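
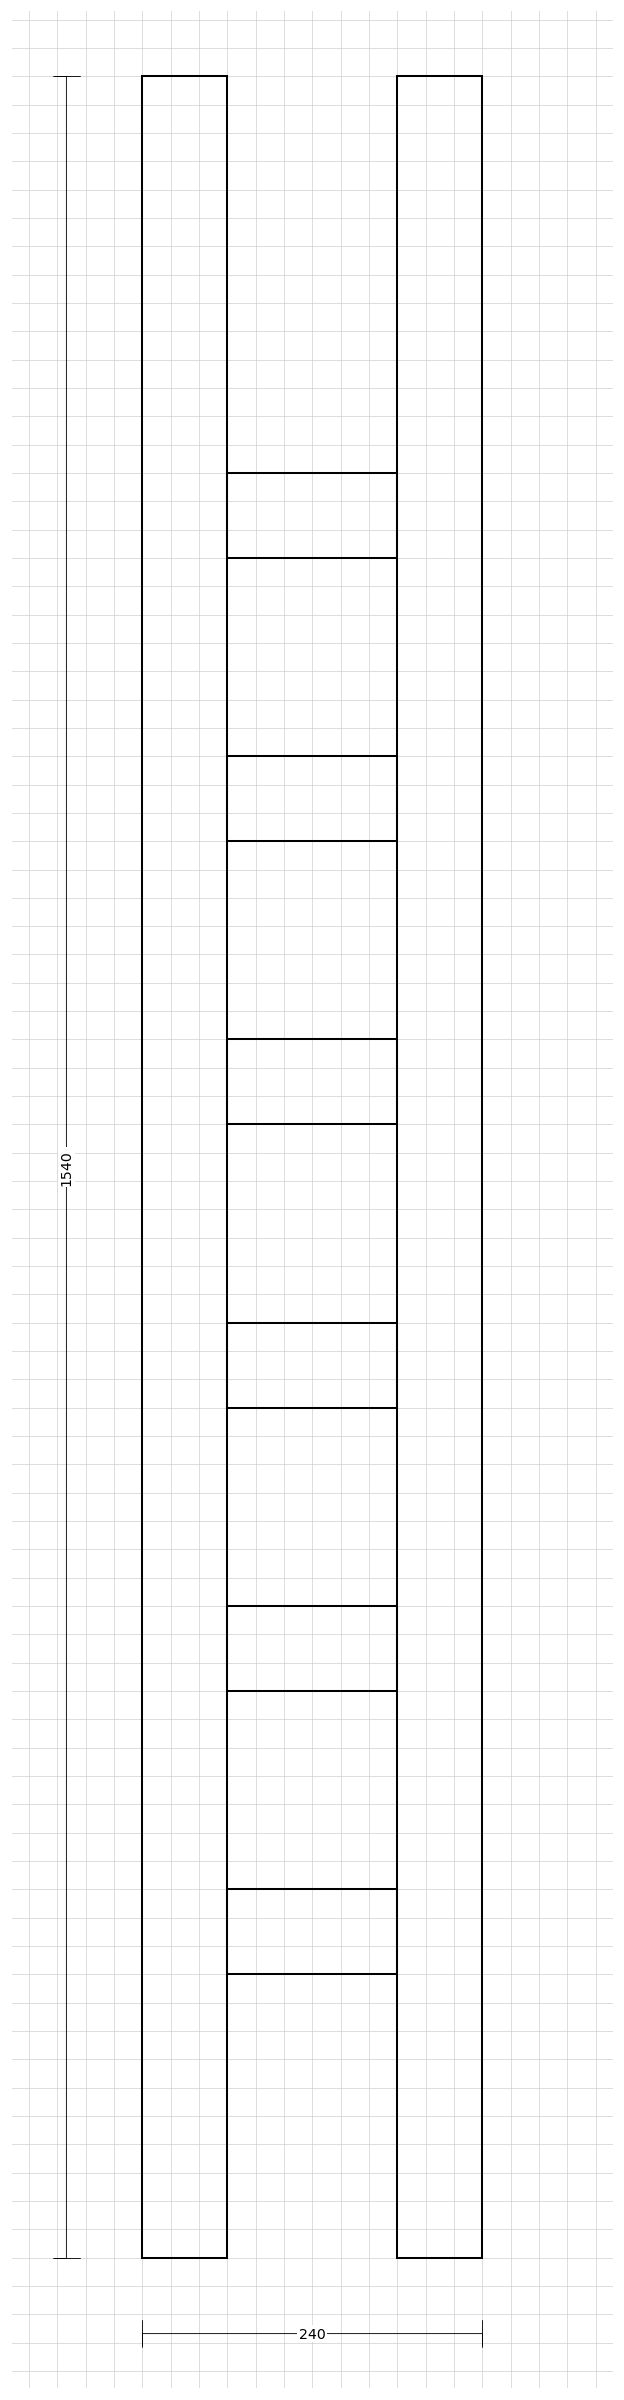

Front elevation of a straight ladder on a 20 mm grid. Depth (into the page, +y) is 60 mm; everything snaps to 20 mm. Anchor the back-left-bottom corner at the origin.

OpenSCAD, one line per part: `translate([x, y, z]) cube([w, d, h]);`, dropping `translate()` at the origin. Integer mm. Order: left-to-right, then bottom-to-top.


cube([60, 60, 1540]);
translate([60, 0, 200]) cube([120, 60, 60]);
translate([60, 0, 400]) cube([120, 60, 60]);
translate([60, 0, 600]) cube([120, 60, 60]);
translate([60, 0, 800]) cube([120, 60, 60]);
translate([60, 0, 1000]) cube([120, 60, 60]);
translate([60, 0, 1200]) cube([120, 60, 60]);
translate([180, 0, 0]) cube([60, 60, 1540]);


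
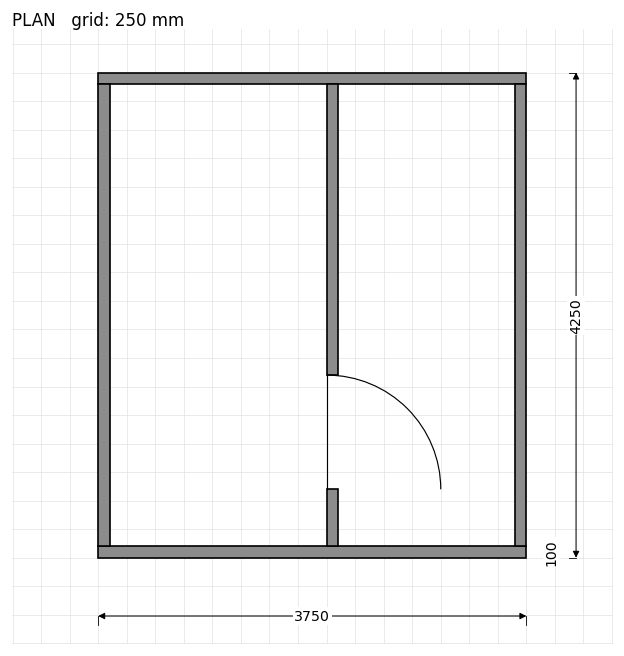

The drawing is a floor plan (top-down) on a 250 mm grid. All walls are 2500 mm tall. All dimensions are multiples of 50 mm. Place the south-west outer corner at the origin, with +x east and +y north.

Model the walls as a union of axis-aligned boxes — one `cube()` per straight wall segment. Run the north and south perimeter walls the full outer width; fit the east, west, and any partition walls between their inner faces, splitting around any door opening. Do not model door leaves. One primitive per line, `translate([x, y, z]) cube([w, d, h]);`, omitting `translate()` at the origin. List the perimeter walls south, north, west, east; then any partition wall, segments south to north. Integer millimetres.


cube([3750, 100, 2500]);
translate([0, 4150, 0]) cube([3750, 100, 2500]);
translate([0, 100, 0]) cube([100, 4050, 2500]);
translate([3650, 100, 0]) cube([100, 4050, 2500]);
translate([2000, 100, 0]) cube([100, 500, 2500]);
translate([2000, 1600, 0]) cube([100, 2550, 2500]);


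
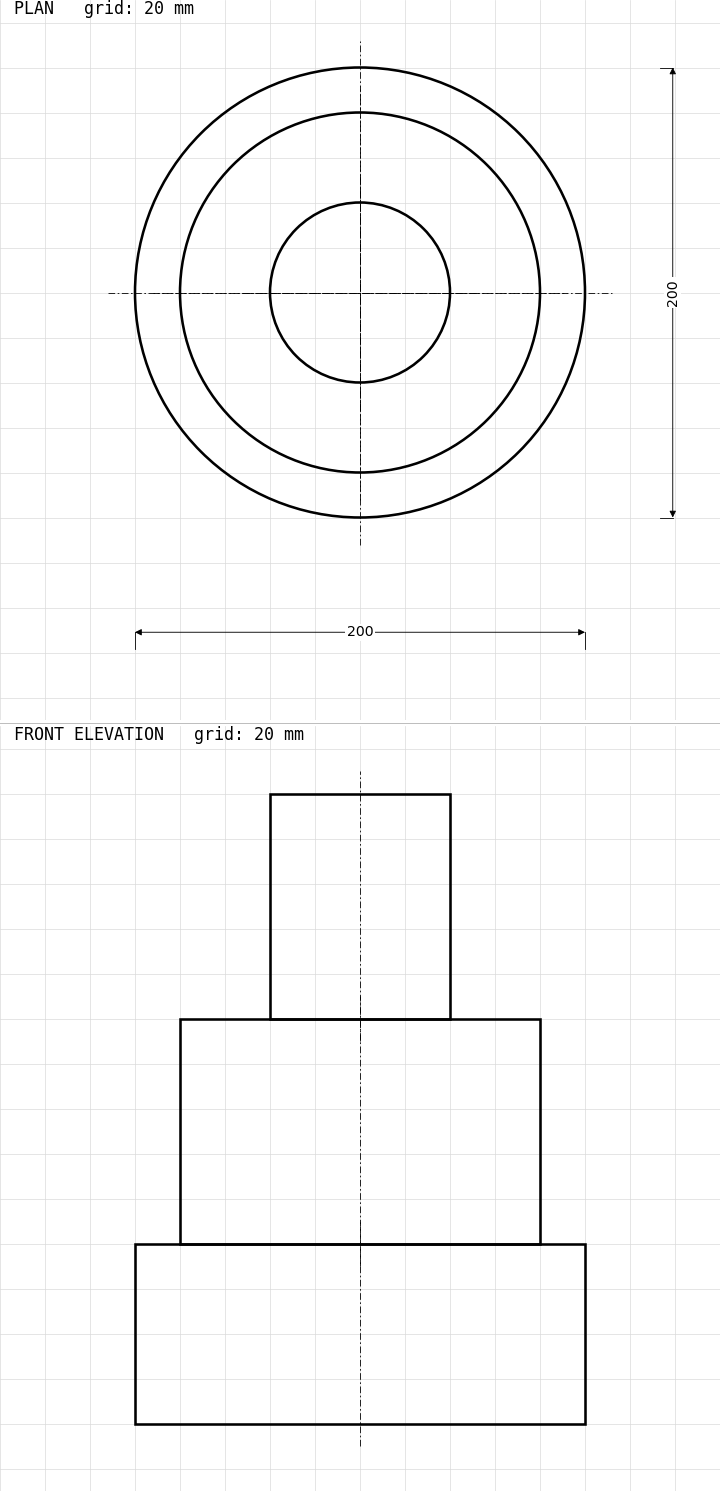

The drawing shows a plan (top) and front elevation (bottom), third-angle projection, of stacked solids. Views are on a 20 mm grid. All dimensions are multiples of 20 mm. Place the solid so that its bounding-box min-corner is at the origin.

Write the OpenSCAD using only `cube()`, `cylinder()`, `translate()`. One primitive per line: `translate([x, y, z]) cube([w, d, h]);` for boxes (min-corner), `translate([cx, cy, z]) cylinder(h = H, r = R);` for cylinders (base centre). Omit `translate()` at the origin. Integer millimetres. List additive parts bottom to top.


translate([100, 100, 0]) cylinder(h = 80, r = 100);
translate([100, 100, 80]) cylinder(h = 100, r = 80);
translate([100, 100, 180]) cylinder(h = 100, r = 40);


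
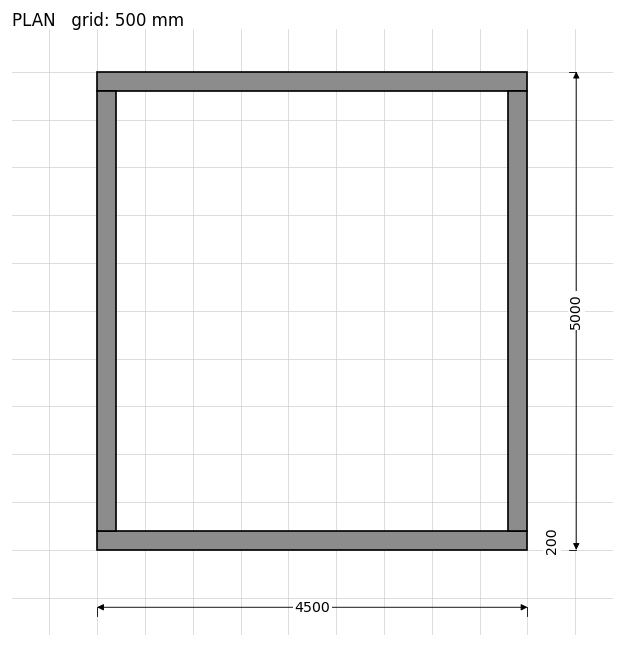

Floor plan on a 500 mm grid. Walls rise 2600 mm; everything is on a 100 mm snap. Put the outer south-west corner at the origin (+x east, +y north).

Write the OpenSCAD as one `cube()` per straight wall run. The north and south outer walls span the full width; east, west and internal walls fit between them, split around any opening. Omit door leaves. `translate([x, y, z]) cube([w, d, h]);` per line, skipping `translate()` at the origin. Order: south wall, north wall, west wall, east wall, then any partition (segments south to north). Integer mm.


cube([4500, 200, 2600]);
translate([0, 4800, 0]) cube([4500, 200, 2600]);
translate([0, 200, 0]) cube([200, 4600, 2600]);
translate([4300, 200, 0]) cube([200, 4600, 2600]);


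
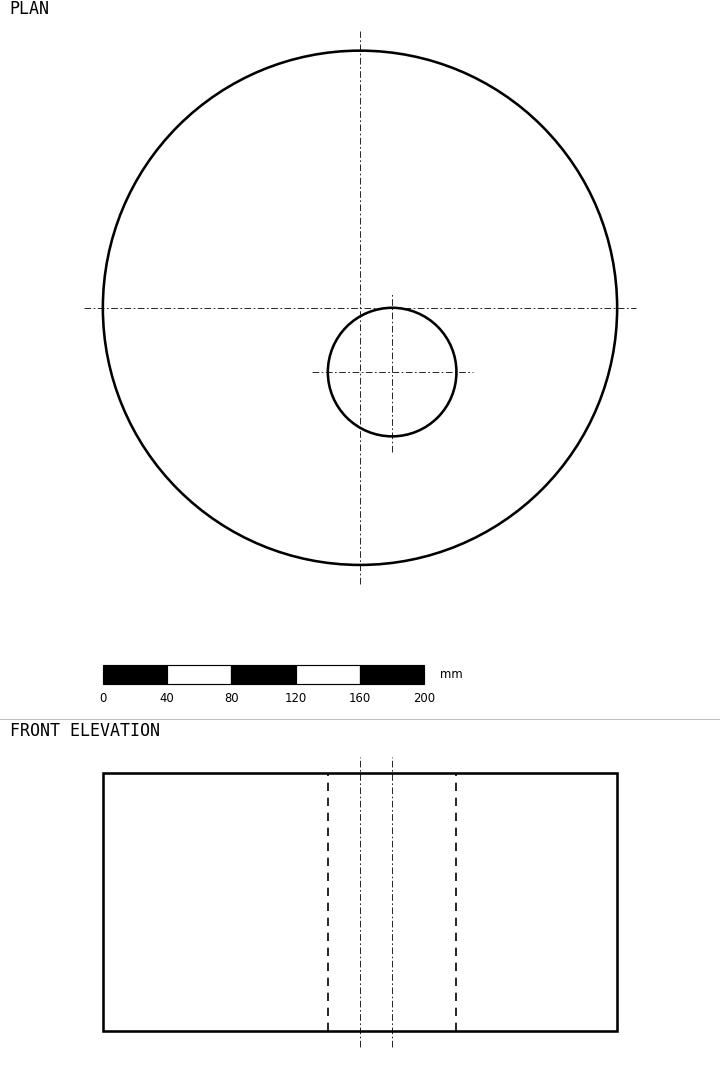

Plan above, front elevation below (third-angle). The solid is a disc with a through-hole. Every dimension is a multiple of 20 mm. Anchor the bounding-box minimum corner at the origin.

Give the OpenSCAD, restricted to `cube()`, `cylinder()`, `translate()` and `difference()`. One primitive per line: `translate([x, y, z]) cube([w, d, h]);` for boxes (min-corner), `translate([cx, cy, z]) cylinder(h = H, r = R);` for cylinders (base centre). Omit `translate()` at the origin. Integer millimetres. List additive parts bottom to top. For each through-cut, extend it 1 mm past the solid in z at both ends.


difference() {
  translate([160, 160, 0]) cylinder(h = 160, r = 160);
  translate([180, 120, -1]) cylinder(h = 162, r = 40);
}


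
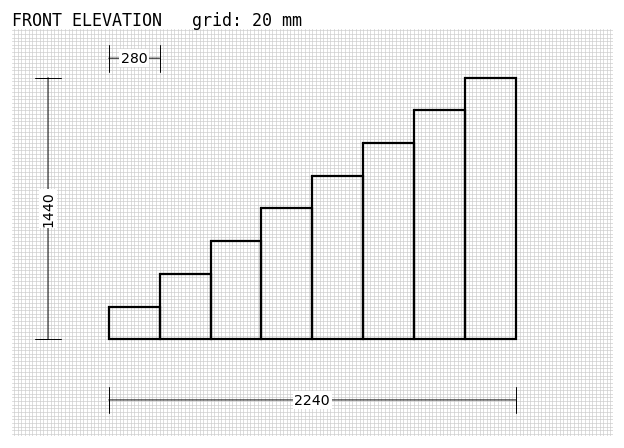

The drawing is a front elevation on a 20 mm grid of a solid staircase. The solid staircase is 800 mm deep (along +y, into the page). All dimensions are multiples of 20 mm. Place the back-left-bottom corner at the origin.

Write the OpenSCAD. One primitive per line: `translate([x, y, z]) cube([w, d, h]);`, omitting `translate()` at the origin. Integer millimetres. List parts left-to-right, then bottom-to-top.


cube([280, 800, 180]);
translate([280, 0, 0]) cube([280, 800, 360]);
translate([560, 0, 0]) cube([280, 800, 540]);
translate([840, 0, 0]) cube([280, 800, 720]);
translate([1120, 0, 0]) cube([280, 800, 900]);
translate([1400, 0, 0]) cube([280, 800, 1080]);
translate([1680, 0, 0]) cube([280, 800, 1260]);
translate([1960, 0, 0]) cube([280, 800, 1440]);


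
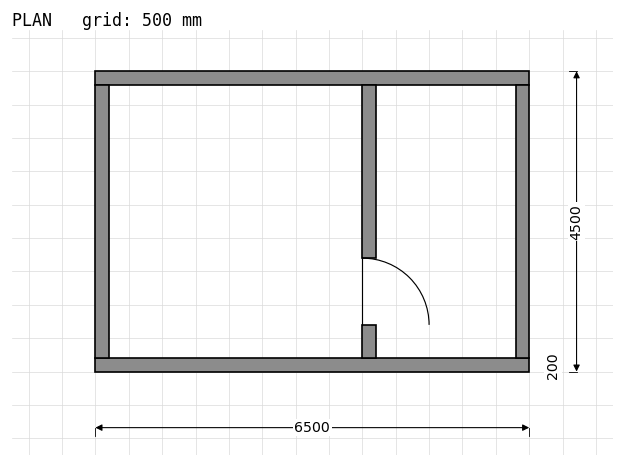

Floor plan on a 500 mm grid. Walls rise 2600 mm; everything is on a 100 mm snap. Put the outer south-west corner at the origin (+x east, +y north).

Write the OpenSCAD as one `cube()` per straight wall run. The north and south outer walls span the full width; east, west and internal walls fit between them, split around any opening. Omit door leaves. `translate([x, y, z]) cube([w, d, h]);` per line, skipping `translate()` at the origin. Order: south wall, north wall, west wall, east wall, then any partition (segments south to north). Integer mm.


cube([6500, 200, 2600]);
translate([0, 4300, 0]) cube([6500, 200, 2600]);
translate([0, 200, 0]) cube([200, 4100, 2600]);
translate([6300, 200, 0]) cube([200, 4100, 2600]);
translate([4000, 200, 0]) cube([200, 500, 2600]);
translate([4000, 1700, 0]) cube([200, 2600, 2600]);


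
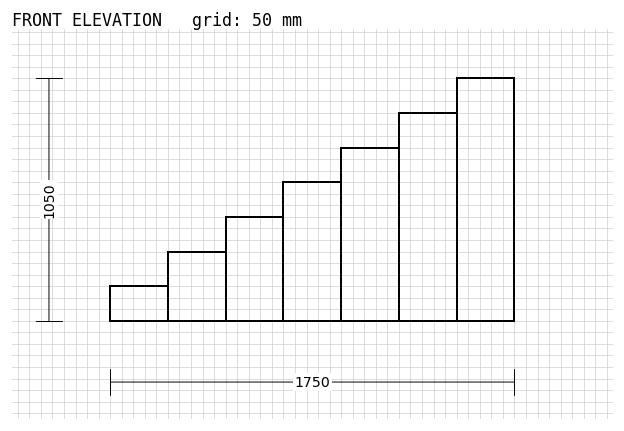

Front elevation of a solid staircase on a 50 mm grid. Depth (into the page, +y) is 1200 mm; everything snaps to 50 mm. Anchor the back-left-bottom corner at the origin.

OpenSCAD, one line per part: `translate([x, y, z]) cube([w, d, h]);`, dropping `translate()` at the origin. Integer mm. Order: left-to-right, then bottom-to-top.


cube([250, 1200, 150]);
translate([250, 0, 0]) cube([250, 1200, 300]);
translate([500, 0, 0]) cube([250, 1200, 450]);
translate([750, 0, 0]) cube([250, 1200, 600]);
translate([1000, 0, 0]) cube([250, 1200, 750]);
translate([1250, 0, 0]) cube([250, 1200, 900]);
translate([1500, 0, 0]) cube([250, 1200, 1050]);


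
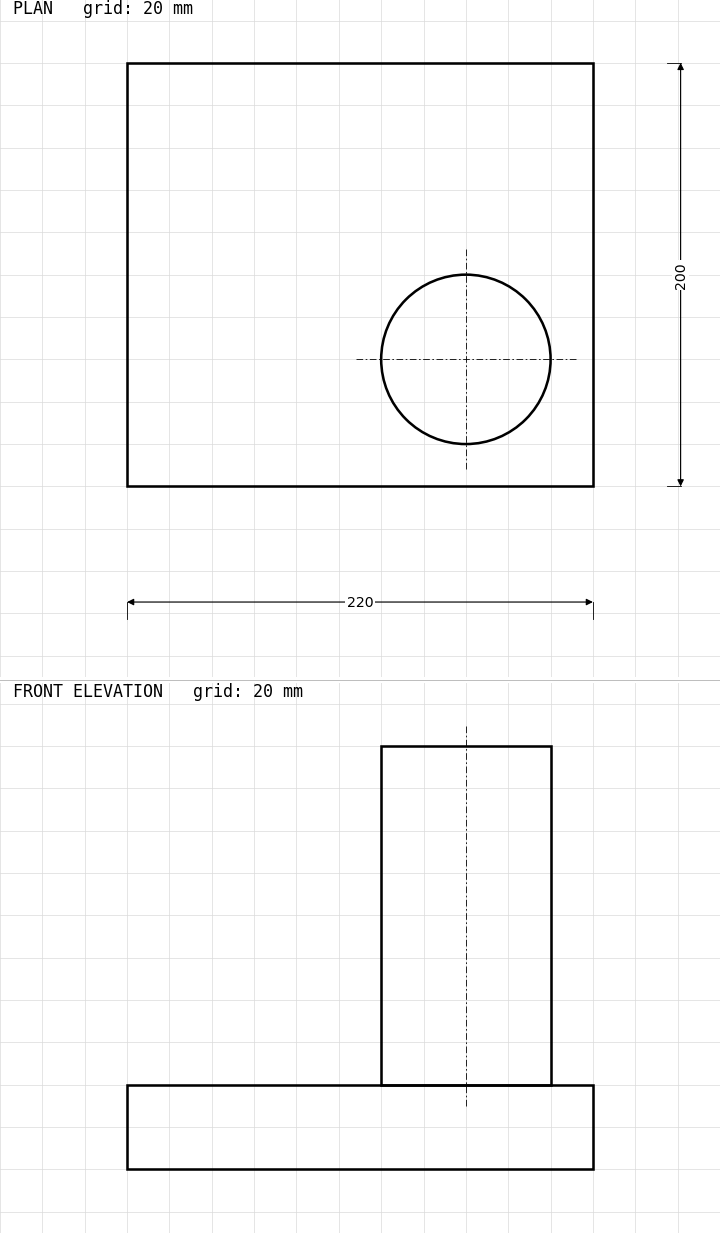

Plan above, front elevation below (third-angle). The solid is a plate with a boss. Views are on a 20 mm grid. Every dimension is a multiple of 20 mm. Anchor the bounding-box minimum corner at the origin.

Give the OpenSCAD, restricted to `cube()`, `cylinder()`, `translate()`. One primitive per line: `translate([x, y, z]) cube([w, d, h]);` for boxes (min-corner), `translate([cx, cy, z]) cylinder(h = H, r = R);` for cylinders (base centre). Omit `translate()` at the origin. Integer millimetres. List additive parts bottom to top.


cube([220, 200, 40]);
translate([160, 60, 40]) cylinder(h = 160, r = 40);


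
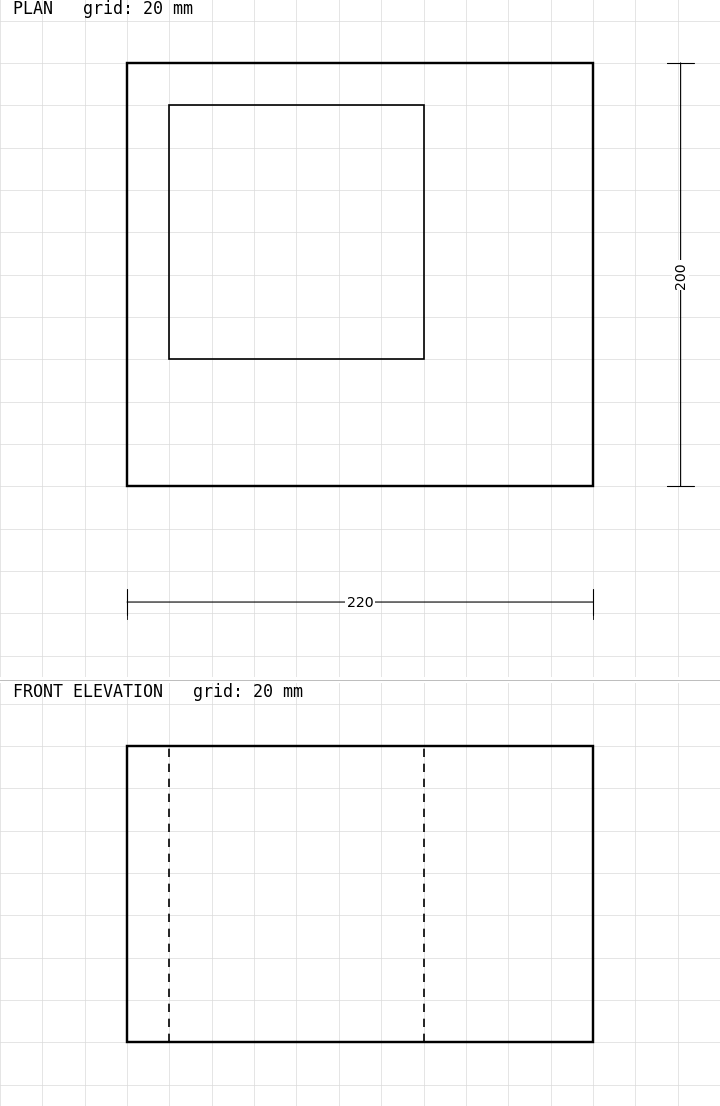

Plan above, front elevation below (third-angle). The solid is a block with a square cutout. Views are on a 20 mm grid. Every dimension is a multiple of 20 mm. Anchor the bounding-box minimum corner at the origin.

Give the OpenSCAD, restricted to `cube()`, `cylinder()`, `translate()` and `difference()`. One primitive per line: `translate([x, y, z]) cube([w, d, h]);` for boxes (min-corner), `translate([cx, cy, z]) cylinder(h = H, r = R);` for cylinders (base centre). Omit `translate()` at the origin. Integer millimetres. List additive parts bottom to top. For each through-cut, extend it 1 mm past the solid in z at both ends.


difference() {
  cube([220, 200, 140]);
  translate([20, 60, -1]) cube([120, 120, 142]);
}


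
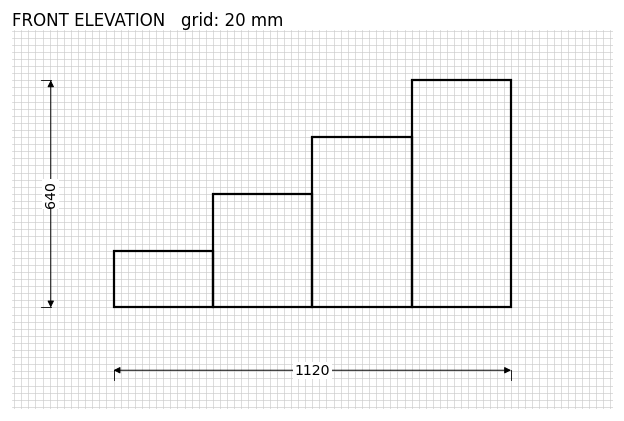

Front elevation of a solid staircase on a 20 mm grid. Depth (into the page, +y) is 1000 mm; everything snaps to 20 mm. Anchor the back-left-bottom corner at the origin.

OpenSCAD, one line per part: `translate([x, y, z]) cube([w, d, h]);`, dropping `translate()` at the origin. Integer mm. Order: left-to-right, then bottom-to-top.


cube([280, 1000, 160]);
translate([280, 0, 0]) cube([280, 1000, 320]);
translate([560, 0, 0]) cube([280, 1000, 480]);
translate([840, 0, 0]) cube([280, 1000, 640]);


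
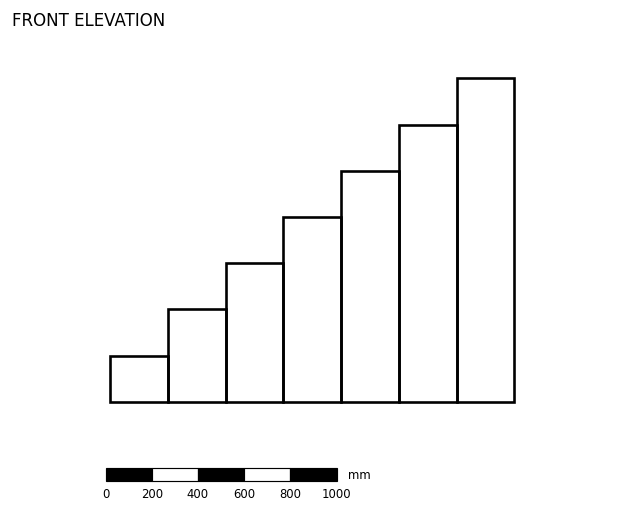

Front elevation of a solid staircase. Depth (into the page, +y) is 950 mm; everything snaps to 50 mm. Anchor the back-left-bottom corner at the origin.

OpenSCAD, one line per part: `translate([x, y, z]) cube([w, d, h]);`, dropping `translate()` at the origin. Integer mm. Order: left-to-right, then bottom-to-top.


cube([250, 950, 200]);
translate([250, 0, 0]) cube([250, 950, 400]);
translate([500, 0, 0]) cube([250, 950, 600]);
translate([750, 0, 0]) cube([250, 950, 800]);
translate([1000, 0, 0]) cube([250, 950, 1000]);
translate([1250, 0, 0]) cube([250, 950, 1200]);
translate([1500, 0, 0]) cube([250, 950, 1400]);


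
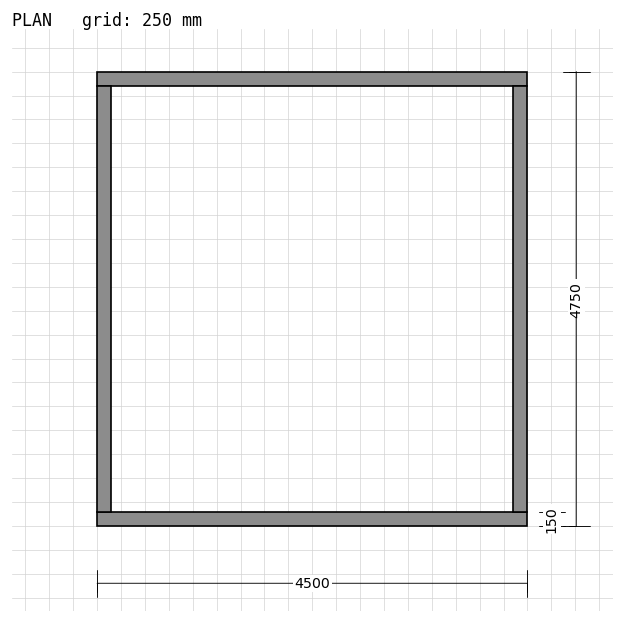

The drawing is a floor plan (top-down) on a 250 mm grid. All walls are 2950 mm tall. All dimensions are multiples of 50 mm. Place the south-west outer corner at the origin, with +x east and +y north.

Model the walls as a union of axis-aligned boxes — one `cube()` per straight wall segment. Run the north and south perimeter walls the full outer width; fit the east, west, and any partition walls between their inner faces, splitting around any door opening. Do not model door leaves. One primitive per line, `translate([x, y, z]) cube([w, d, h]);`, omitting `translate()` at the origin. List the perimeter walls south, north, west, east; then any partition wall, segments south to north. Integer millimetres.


cube([4500, 150, 2950]);
translate([0, 4600, 0]) cube([4500, 150, 2950]);
translate([0, 150, 0]) cube([150, 4450, 2950]);
translate([4350, 150, 0]) cube([150, 4450, 2950]);


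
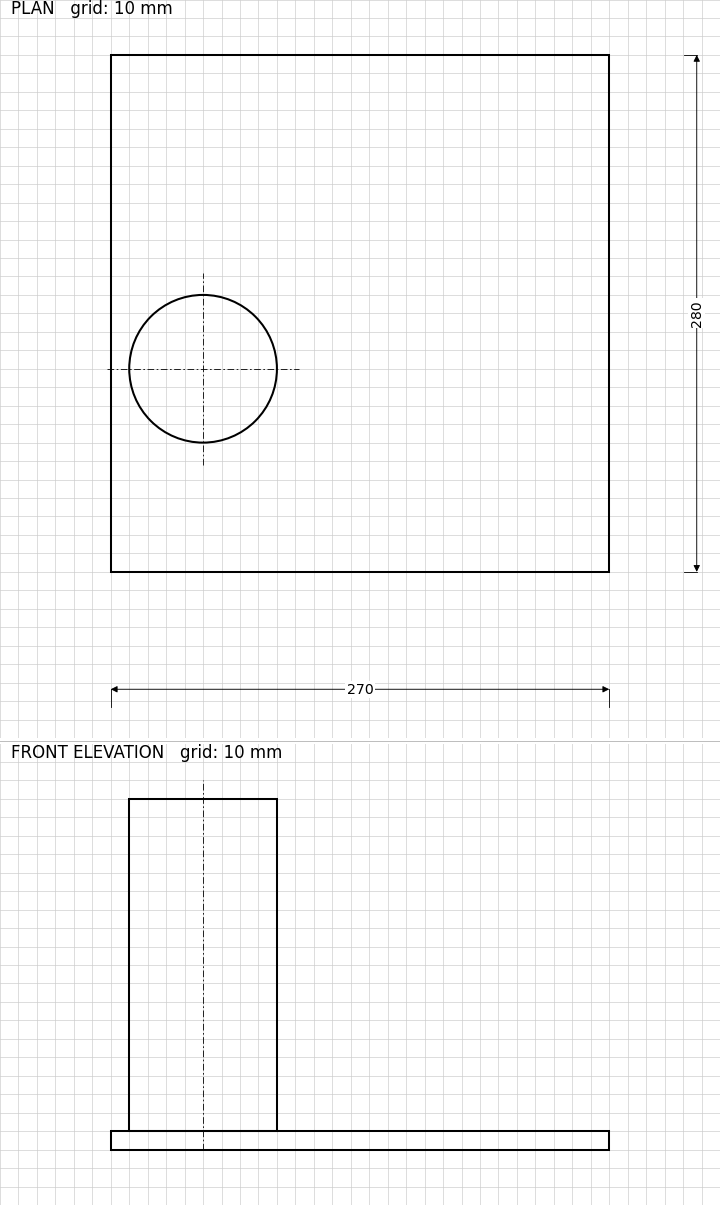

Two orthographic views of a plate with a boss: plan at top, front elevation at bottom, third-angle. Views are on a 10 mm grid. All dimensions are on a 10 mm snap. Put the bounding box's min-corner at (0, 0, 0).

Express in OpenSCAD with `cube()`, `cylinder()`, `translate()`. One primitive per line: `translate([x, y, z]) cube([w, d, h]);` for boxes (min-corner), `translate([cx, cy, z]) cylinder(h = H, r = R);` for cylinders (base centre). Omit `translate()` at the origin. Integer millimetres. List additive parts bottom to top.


cube([270, 280, 10]);
translate([50, 110, 10]) cylinder(h = 180, r = 40);


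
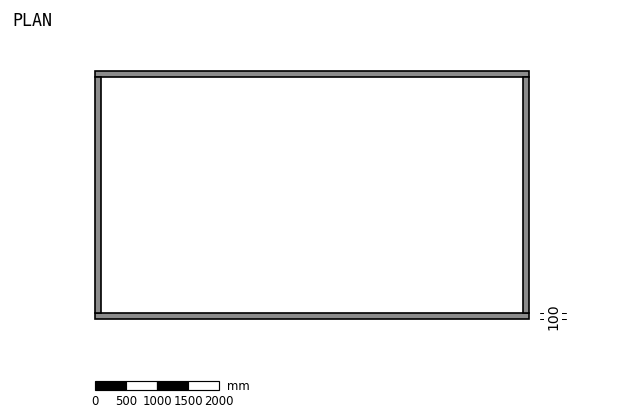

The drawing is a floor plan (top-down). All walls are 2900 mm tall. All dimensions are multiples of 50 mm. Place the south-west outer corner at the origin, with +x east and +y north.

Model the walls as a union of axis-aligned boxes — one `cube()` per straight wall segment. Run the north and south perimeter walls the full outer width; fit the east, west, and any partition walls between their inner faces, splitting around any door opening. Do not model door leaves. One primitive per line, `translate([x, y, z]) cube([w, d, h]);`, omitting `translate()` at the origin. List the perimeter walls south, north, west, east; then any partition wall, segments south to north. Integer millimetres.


cube([7000, 100, 2900]);
translate([0, 3900, 0]) cube([7000, 100, 2900]);
translate([0, 100, 0]) cube([100, 3800, 2900]);
translate([6900, 100, 0]) cube([100, 3800, 2900]);


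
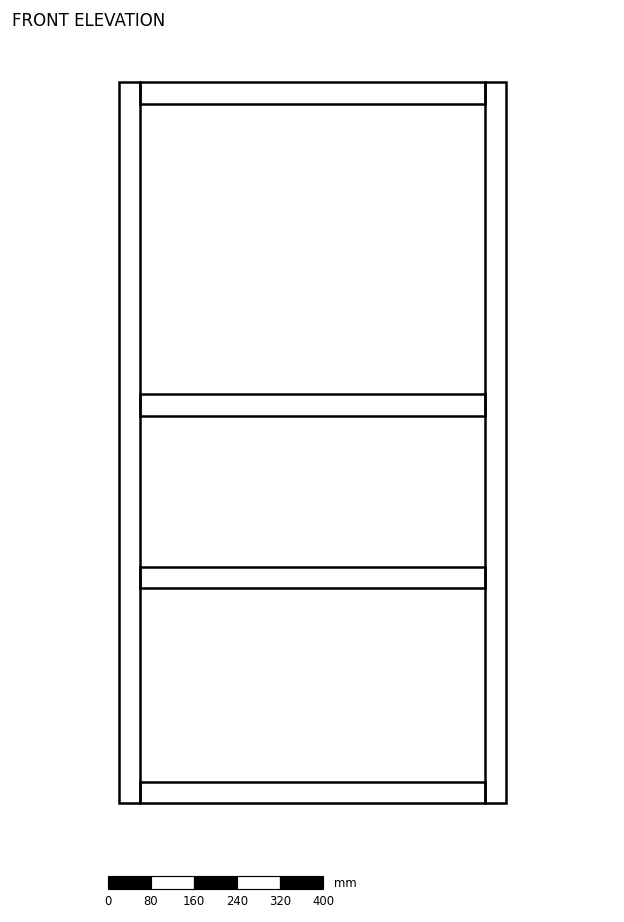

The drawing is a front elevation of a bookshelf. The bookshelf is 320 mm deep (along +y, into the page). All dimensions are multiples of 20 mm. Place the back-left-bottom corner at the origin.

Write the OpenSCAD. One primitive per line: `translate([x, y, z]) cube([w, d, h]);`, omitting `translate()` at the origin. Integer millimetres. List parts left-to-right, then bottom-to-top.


cube([40, 320, 1340]);
translate([40, 0, 0]) cube([640, 320, 40]);
translate([40, 0, 400]) cube([640, 320, 40]);
translate([40, 0, 720]) cube([640, 320, 40]);
translate([40, 0, 1300]) cube([640, 320, 40]);
translate([680, 0, 0]) cube([40, 320, 1340]);


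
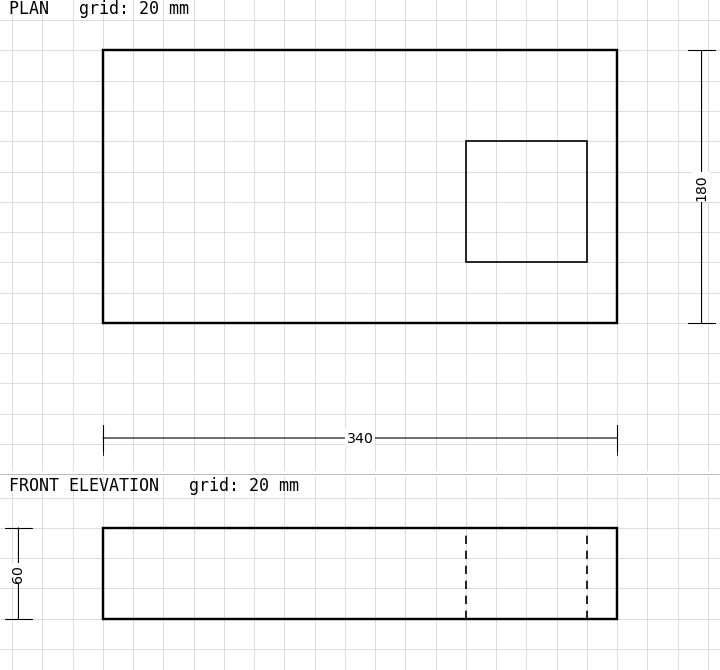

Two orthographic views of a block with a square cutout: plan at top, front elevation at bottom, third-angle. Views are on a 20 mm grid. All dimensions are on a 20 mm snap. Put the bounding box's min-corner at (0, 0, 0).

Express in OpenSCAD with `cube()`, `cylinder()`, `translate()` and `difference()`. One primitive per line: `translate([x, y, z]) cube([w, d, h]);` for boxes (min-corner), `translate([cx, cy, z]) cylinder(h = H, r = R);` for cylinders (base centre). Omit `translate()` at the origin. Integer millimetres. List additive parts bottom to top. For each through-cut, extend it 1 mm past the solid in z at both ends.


difference() {
  cube([340, 180, 60]);
  translate([240, 40, -1]) cube([80, 80, 62]);
}


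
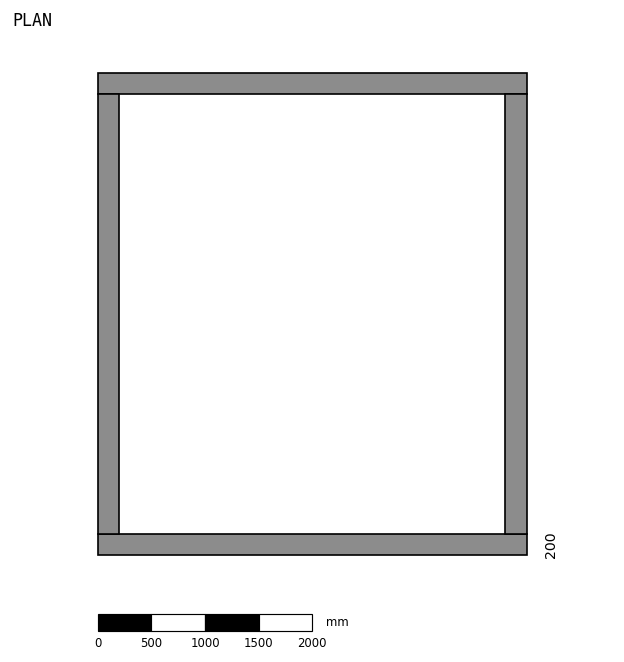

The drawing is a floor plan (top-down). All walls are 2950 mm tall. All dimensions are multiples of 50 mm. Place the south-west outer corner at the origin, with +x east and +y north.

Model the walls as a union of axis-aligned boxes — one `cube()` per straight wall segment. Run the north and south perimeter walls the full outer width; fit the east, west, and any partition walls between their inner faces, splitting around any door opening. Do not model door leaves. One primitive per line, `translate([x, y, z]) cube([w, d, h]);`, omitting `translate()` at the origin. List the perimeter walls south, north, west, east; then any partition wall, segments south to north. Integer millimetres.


cube([4000, 200, 2950]);
translate([0, 4300, 0]) cube([4000, 200, 2950]);
translate([0, 200, 0]) cube([200, 4100, 2950]);
translate([3800, 200, 0]) cube([200, 4100, 2950]);


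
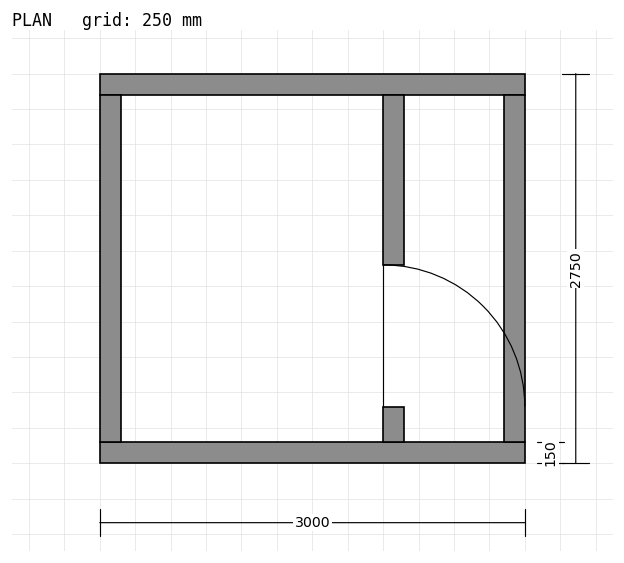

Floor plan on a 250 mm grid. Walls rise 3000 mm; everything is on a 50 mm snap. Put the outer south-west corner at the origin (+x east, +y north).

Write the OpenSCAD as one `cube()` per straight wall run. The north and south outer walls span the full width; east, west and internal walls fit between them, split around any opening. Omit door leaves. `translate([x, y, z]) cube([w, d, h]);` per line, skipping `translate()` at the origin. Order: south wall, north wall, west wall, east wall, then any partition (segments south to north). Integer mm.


cube([3000, 150, 3000]);
translate([0, 2600, 0]) cube([3000, 150, 3000]);
translate([0, 150, 0]) cube([150, 2450, 3000]);
translate([2850, 150, 0]) cube([150, 2450, 3000]);
translate([2000, 150, 0]) cube([150, 250, 3000]);
translate([2000, 1400, 0]) cube([150, 1200, 3000]);


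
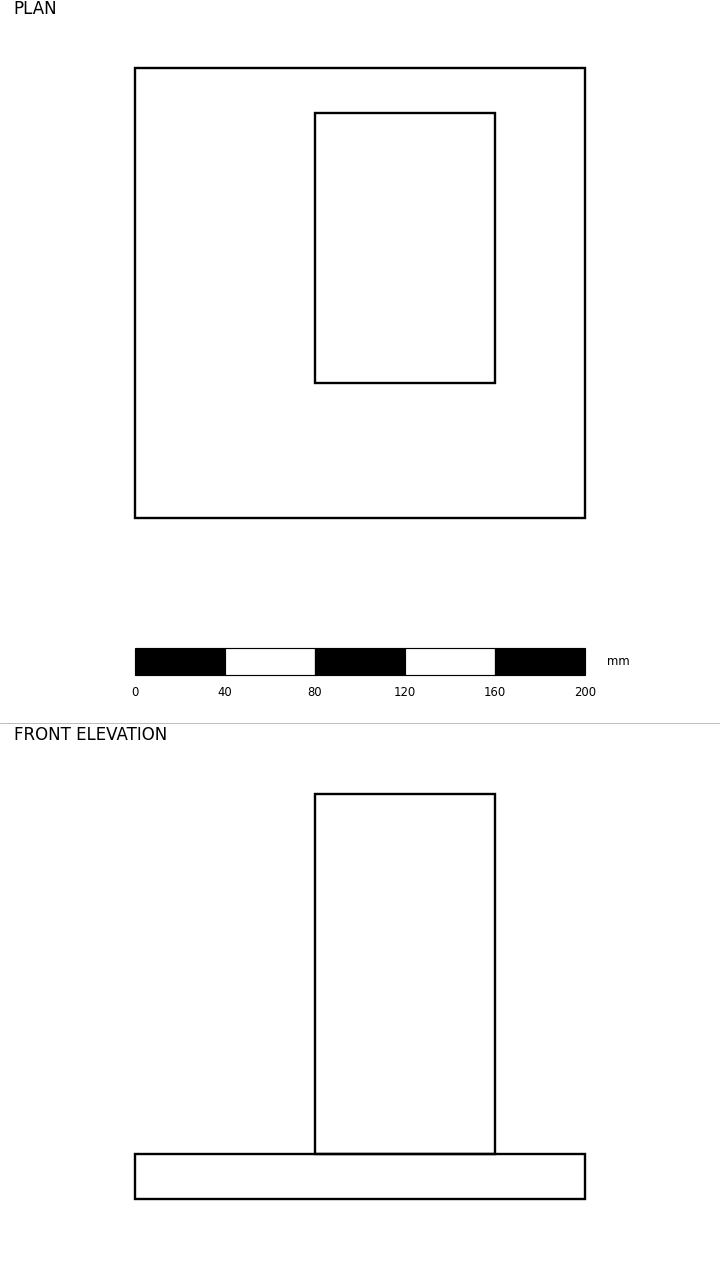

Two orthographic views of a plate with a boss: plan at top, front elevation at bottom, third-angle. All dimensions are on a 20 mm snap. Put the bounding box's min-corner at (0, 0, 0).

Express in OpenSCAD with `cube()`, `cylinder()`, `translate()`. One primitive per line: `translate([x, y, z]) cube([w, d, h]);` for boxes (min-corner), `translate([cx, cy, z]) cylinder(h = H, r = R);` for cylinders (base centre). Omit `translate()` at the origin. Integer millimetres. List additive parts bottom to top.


cube([200, 200, 20]);
translate([80, 60, 20]) cube([80, 120, 160]);


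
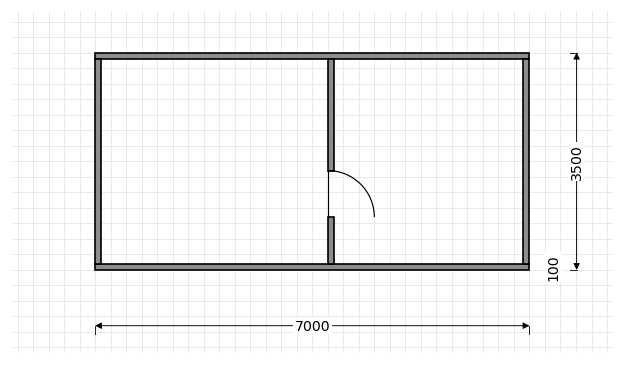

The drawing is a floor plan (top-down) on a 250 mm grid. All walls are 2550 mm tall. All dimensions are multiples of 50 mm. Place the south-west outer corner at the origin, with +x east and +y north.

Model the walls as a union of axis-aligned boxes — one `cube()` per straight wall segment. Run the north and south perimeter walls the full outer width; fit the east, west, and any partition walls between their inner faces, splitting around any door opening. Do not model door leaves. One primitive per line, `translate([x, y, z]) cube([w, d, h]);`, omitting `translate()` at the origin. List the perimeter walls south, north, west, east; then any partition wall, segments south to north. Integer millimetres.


cube([7000, 100, 2550]);
translate([0, 3400, 0]) cube([7000, 100, 2550]);
translate([0, 100, 0]) cube([100, 3300, 2550]);
translate([6900, 100, 0]) cube([100, 3300, 2550]);
translate([3750, 100, 0]) cube([100, 750, 2550]);
translate([3750, 1600, 0]) cube([100, 1800, 2550]);


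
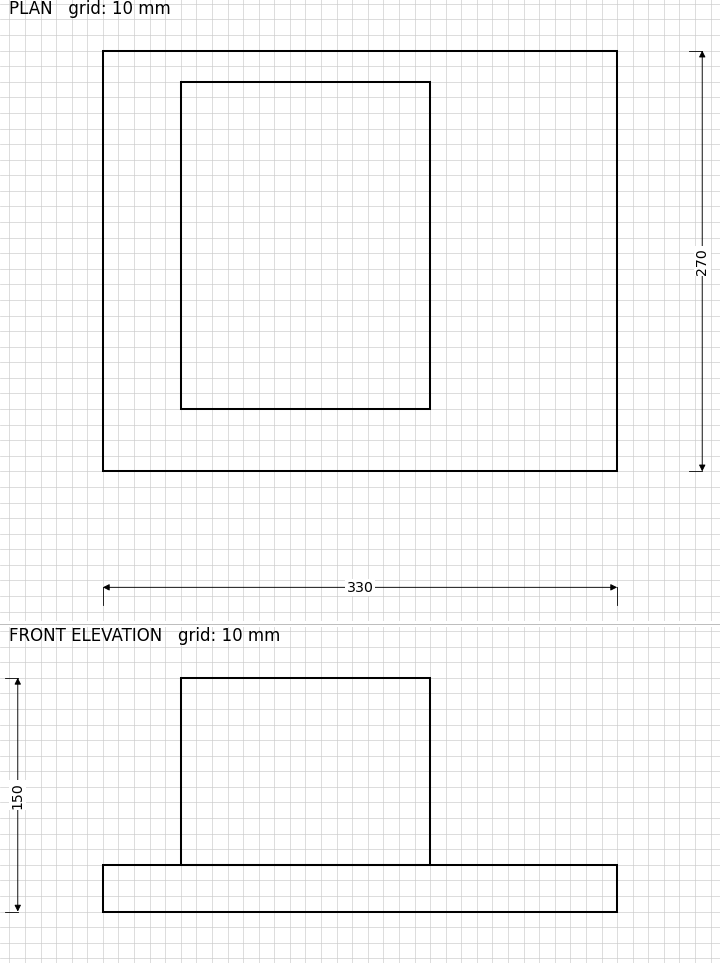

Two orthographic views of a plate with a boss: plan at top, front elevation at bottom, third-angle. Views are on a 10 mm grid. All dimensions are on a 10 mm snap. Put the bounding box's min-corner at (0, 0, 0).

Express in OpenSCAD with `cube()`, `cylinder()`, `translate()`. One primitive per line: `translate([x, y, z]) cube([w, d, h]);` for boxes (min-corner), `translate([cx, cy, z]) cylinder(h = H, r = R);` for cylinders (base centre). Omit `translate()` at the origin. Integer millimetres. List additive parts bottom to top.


cube([330, 270, 30]);
translate([50, 40, 30]) cube([160, 210, 120]);


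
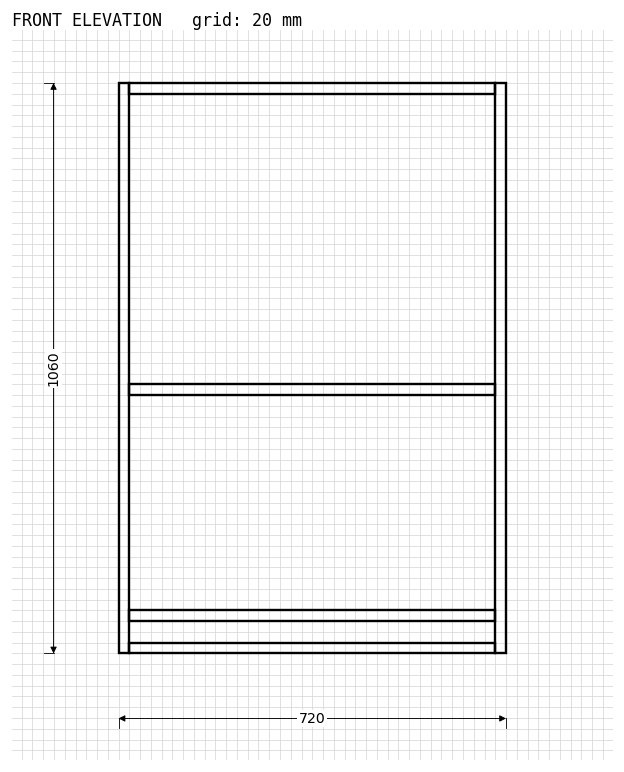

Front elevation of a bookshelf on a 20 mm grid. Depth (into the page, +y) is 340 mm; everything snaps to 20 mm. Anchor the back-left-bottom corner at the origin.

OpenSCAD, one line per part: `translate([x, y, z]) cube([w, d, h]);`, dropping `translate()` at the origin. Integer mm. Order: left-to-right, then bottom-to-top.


cube([20, 340, 1060]);
translate([20, 0, 0]) cube([680, 340, 20]);
translate([20, 0, 60]) cube([680, 340, 20]);
translate([20, 0, 480]) cube([680, 340, 20]);
translate([20, 0, 1040]) cube([680, 340, 20]);
translate([700, 0, 0]) cube([20, 340, 1060]);


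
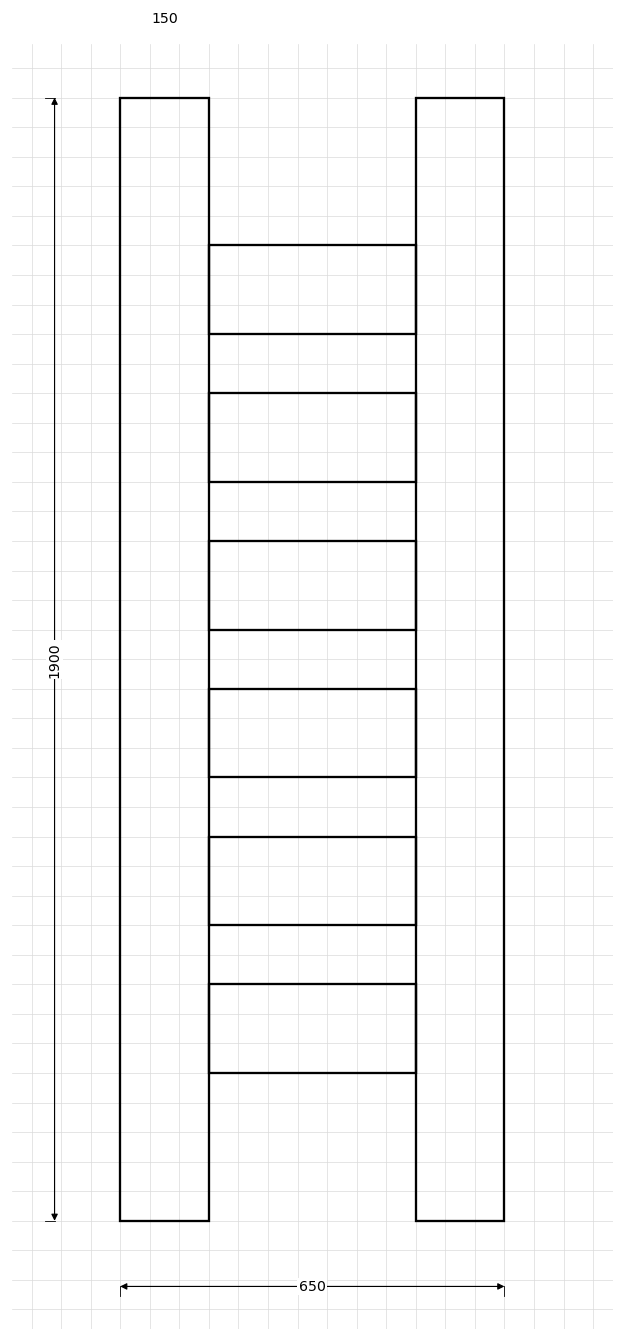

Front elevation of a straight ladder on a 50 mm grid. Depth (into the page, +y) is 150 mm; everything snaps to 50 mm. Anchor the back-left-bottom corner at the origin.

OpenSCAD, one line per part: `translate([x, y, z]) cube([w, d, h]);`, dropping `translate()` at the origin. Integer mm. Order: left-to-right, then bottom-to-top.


cube([150, 150, 1900]);
translate([150, 0, 250]) cube([350, 150, 150]);
translate([150, 0, 500]) cube([350, 150, 150]);
translate([150, 0, 750]) cube([350, 150, 150]);
translate([150, 0, 1000]) cube([350, 150, 150]);
translate([150, 0, 1250]) cube([350, 150, 150]);
translate([150, 0, 1500]) cube([350, 150, 150]);
translate([500, 0, 0]) cube([150, 150, 1900]);


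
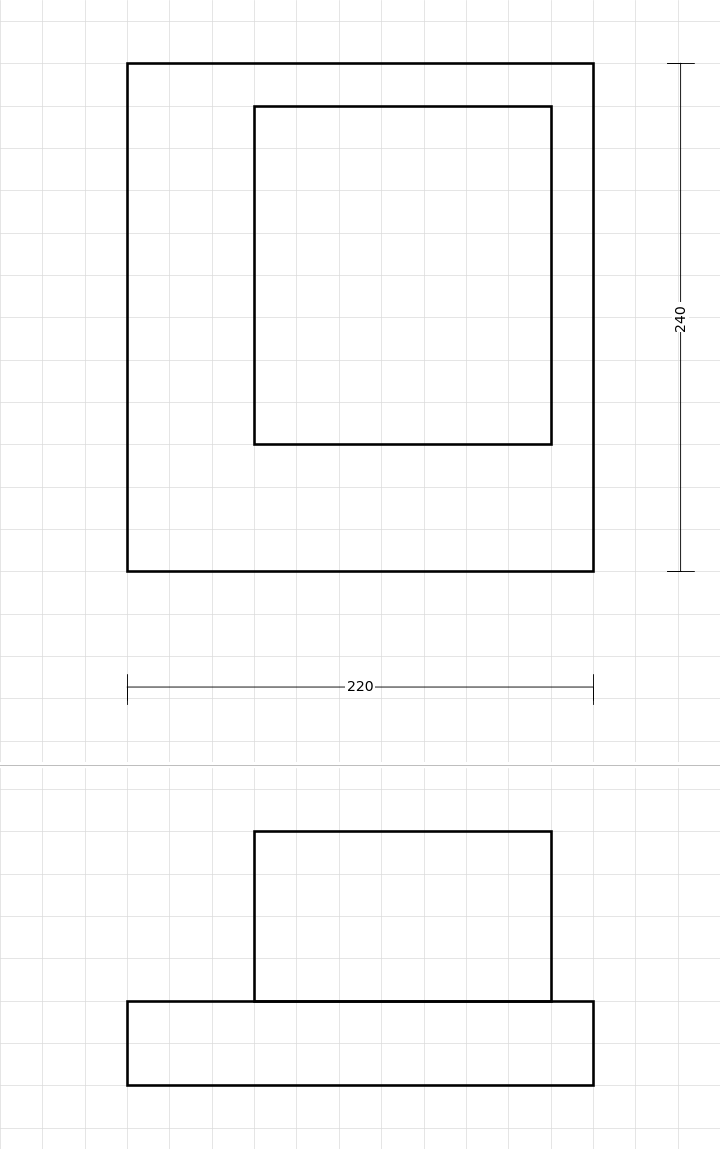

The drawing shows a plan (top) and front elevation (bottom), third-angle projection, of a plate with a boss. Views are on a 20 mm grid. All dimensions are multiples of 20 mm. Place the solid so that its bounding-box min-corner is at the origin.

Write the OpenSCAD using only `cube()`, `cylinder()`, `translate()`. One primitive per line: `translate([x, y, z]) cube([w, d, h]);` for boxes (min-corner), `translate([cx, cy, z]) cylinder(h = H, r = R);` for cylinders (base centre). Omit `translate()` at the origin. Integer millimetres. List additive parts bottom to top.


cube([220, 240, 40]);
translate([60, 60, 40]) cube([140, 160, 80]);


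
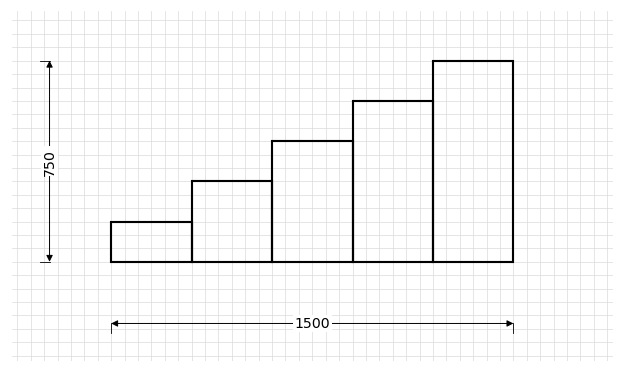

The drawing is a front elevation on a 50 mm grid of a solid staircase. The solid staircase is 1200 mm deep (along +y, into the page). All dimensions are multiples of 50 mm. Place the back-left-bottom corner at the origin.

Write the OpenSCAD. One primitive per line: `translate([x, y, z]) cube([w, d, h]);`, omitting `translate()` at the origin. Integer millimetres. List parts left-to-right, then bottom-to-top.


cube([300, 1200, 150]);
translate([300, 0, 0]) cube([300, 1200, 300]);
translate([600, 0, 0]) cube([300, 1200, 450]);
translate([900, 0, 0]) cube([300, 1200, 600]);
translate([1200, 0, 0]) cube([300, 1200, 750]);


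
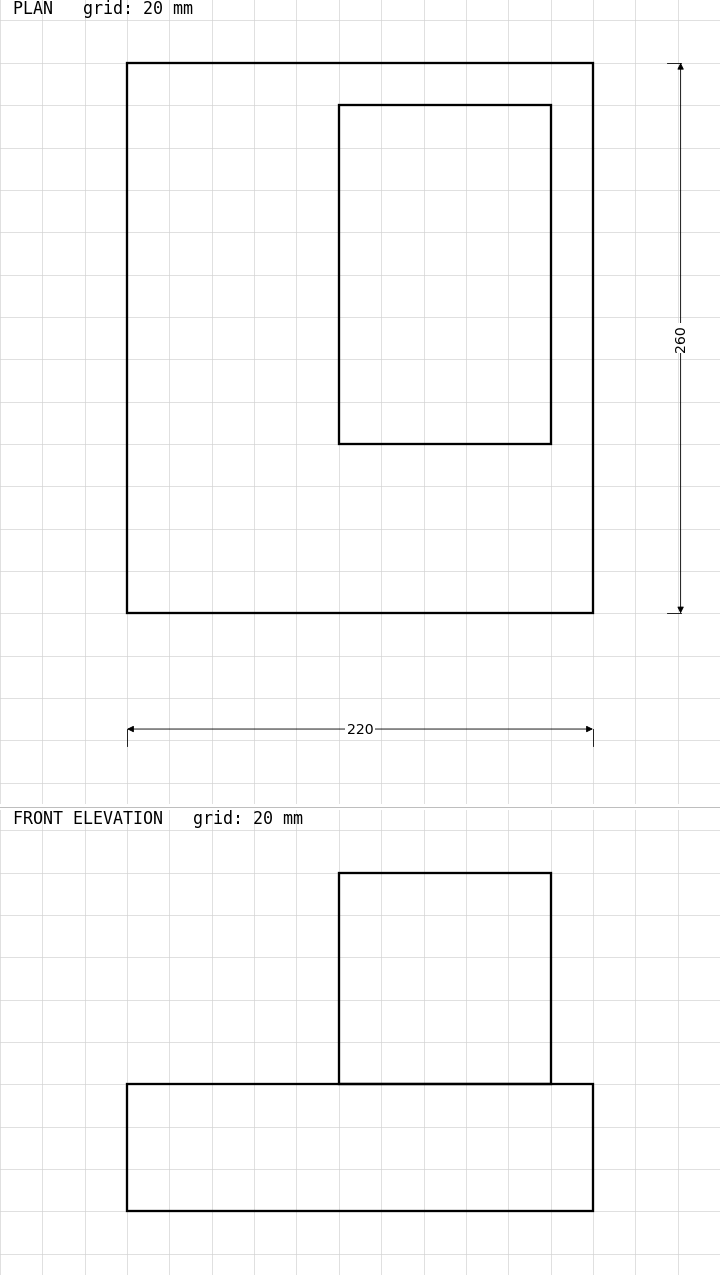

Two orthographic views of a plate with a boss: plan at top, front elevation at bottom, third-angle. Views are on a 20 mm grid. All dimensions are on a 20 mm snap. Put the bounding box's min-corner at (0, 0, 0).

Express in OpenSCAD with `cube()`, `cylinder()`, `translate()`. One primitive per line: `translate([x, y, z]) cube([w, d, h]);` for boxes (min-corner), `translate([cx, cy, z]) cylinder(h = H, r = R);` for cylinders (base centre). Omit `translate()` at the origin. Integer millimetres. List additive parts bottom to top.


cube([220, 260, 60]);
translate([100, 80, 60]) cube([100, 160, 100]);


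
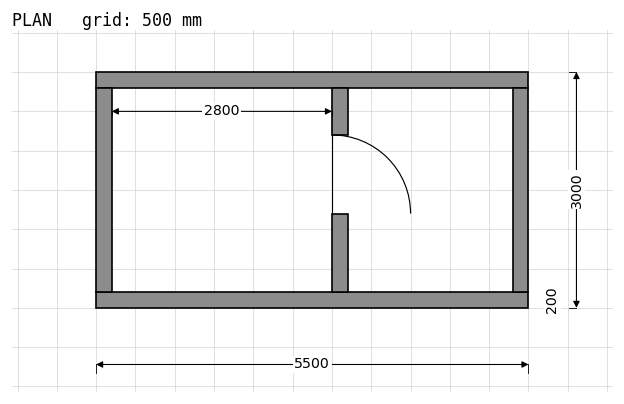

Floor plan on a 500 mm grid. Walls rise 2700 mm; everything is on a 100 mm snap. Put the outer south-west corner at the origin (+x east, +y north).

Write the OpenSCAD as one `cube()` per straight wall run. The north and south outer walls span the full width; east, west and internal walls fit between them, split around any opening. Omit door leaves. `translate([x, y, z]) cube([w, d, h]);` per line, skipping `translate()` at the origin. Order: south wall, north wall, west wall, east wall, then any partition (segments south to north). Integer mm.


cube([5500, 200, 2700]);
translate([0, 2800, 0]) cube([5500, 200, 2700]);
translate([0, 200, 0]) cube([200, 2600, 2700]);
translate([5300, 200, 0]) cube([200, 2600, 2700]);
translate([3000, 200, 0]) cube([200, 1000, 2700]);
translate([3000, 2200, 0]) cube([200, 600, 2700]);


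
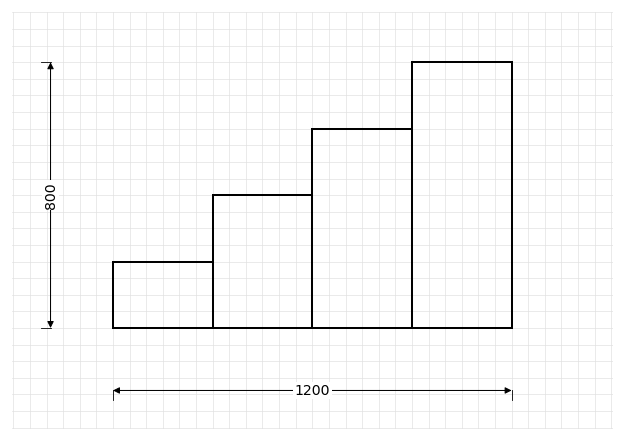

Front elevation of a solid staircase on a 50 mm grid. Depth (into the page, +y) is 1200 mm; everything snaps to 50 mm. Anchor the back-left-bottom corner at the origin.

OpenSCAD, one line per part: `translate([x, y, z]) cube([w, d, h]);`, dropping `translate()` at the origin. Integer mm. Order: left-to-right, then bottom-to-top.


cube([300, 1200, 200]);
translate([300, 0, 0]) cube([300, 1200, 400]);
translate([600, 0, 0]) cube([300, 1200, 600]);
translate([900, 0, 0]) cube([300, 1200, 800]);


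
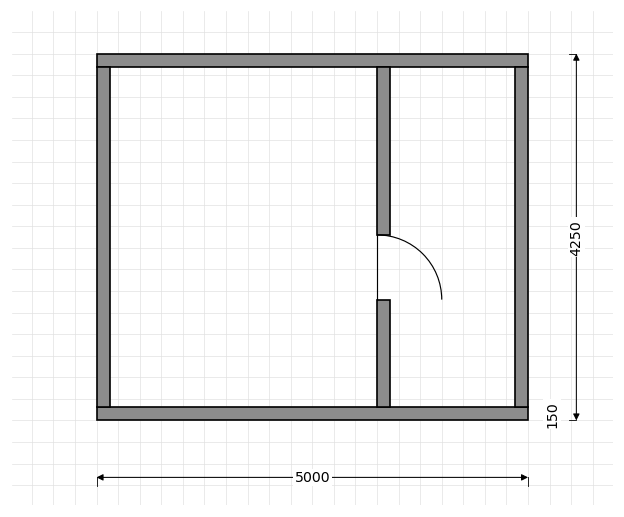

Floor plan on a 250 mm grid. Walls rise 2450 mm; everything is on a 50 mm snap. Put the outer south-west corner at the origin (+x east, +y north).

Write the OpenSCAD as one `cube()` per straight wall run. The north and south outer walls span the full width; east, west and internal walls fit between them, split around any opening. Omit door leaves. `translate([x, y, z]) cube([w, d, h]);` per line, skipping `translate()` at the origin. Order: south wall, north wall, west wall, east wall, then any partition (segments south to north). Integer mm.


cube([5000, 150, 2450]);
translate([0, 4100, 0]) cube([5000, 150, 2450]);
translate([0, 150, 0]) cube([150, 3950, 2450]);
translate([4850, 150, 0]) cube([150, 3950, 2450]);
translate([3250, 150, 0]) cube([150, 1250, 2450]);
translate([3250, 2150, 0]) cube([150, 1950, 2450]);


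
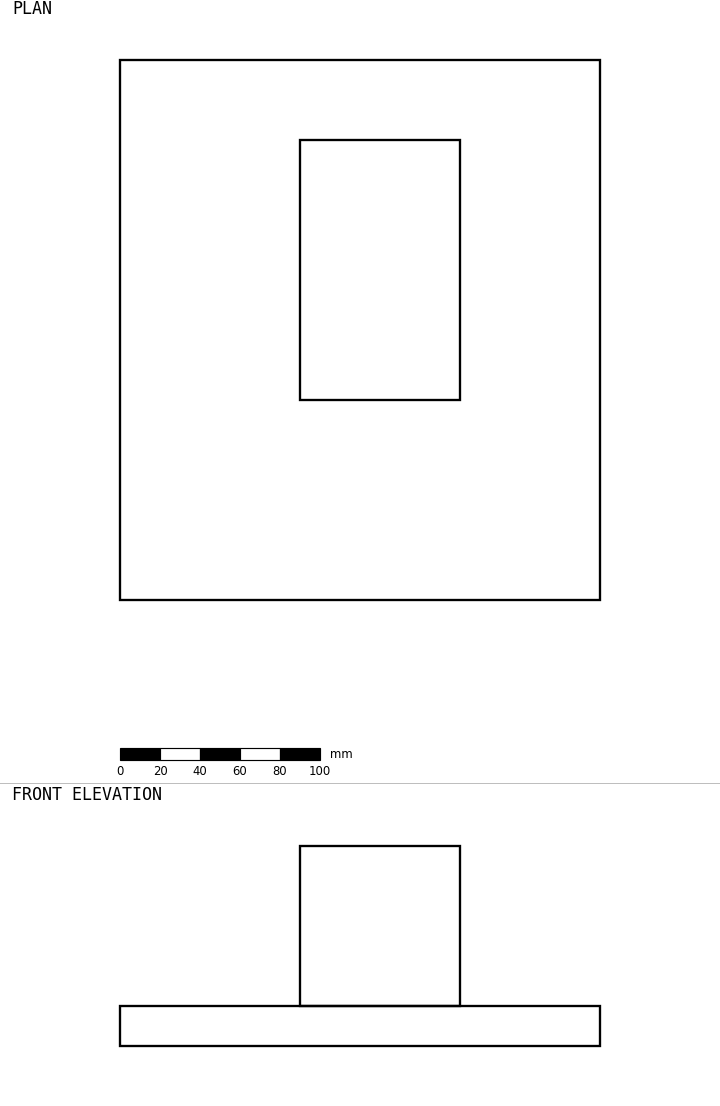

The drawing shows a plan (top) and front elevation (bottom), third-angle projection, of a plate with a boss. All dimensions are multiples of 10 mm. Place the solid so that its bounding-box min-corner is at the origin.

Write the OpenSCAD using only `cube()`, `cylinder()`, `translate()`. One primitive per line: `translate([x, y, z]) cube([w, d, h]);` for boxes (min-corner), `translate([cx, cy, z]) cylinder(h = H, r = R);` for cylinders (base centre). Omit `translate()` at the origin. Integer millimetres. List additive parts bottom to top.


cube([240, 270, 20]);
translate([90, 100, 20]) cube([80, 130, 80]);


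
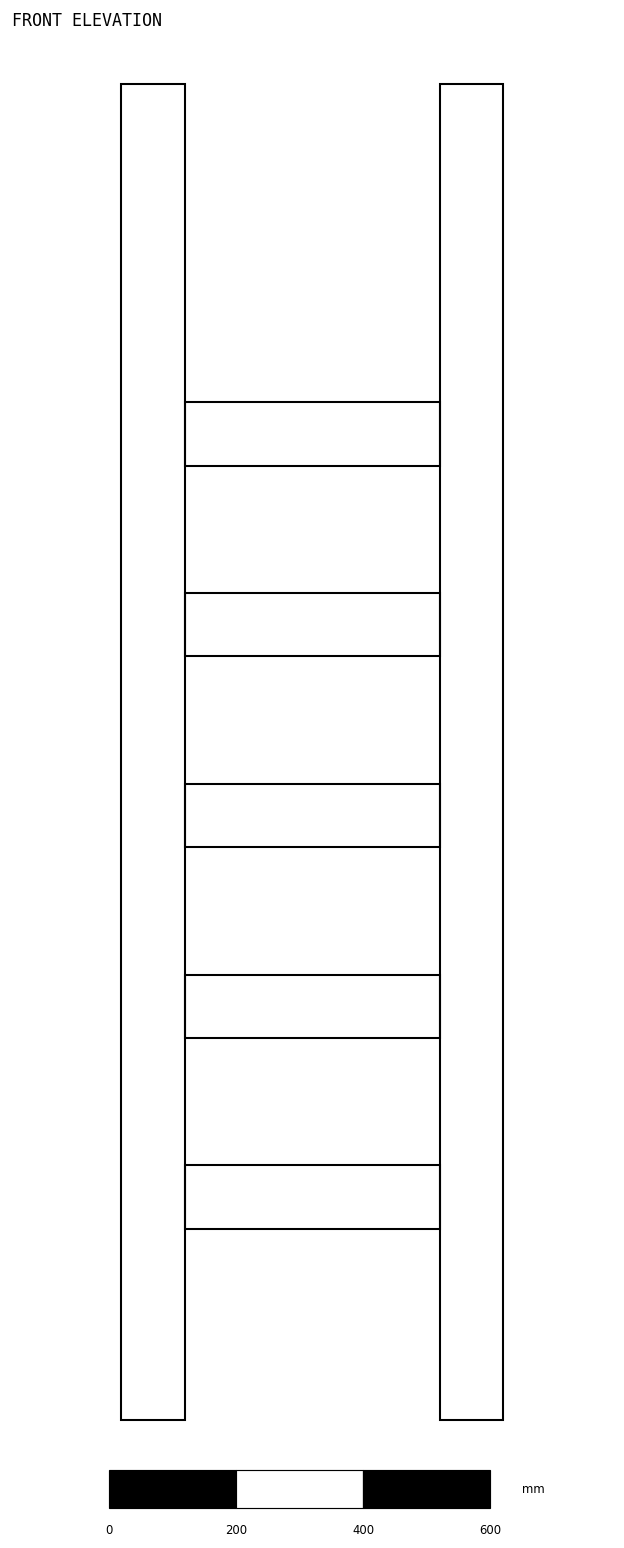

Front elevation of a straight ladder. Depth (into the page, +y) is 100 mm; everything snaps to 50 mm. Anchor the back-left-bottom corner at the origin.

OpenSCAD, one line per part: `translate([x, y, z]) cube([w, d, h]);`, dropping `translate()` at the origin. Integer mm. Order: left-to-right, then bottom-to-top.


cube([100, 100, 2100]);
translate([100, 0, 300]) cube([400, 100, 100]);
translate([100, 0, 600]) cube([400, 100, 100]);
translate([100, 0, 900]) cube([400, 100, 100]);
translate([100, 0, 1200]) cube([400, 100, 100]);
translate([100, 0, 1500]) cube([400, 100, 100]);
translate([500, 0, 0]) cube([100, 100, 2100]);


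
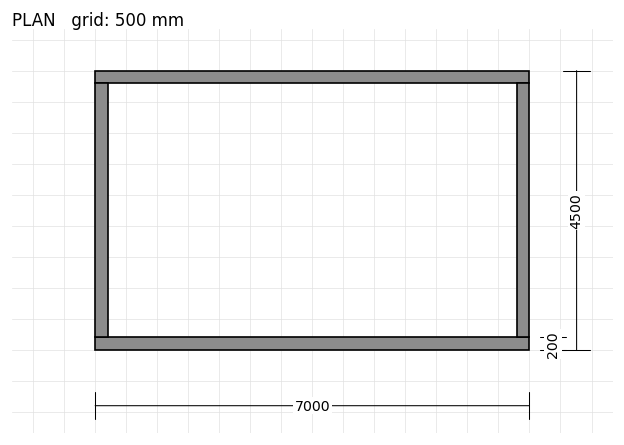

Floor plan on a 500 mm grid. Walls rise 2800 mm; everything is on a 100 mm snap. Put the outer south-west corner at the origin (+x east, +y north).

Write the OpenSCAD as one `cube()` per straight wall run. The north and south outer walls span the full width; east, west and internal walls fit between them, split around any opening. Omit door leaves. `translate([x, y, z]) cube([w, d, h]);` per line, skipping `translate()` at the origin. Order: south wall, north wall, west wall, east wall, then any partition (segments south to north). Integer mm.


cube([7000, 200, 2800]);
translate([0, 4300, 0]) cube([7000, 200, 2800]);
translate([0, 200, 0]) cube([200, 4100, 2800]);
translate([6800, 200, 0]) cube([200, 4100, 2800]);


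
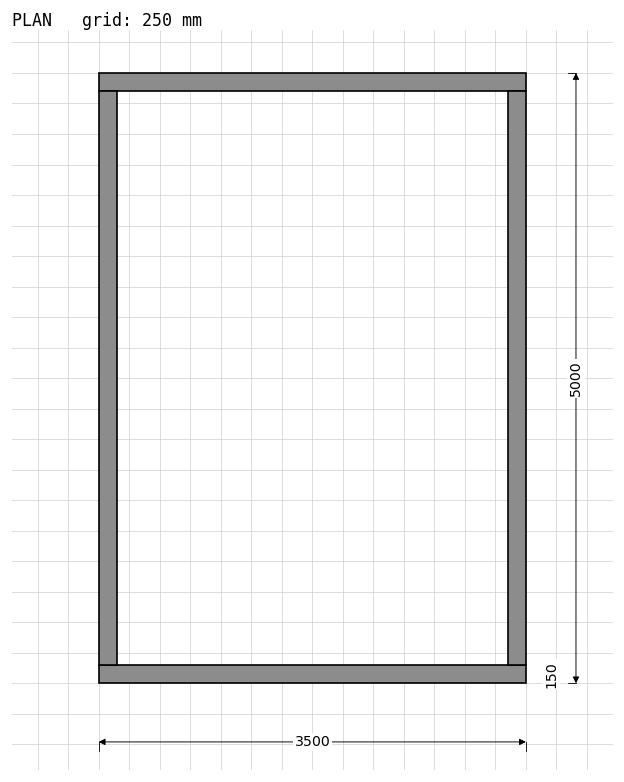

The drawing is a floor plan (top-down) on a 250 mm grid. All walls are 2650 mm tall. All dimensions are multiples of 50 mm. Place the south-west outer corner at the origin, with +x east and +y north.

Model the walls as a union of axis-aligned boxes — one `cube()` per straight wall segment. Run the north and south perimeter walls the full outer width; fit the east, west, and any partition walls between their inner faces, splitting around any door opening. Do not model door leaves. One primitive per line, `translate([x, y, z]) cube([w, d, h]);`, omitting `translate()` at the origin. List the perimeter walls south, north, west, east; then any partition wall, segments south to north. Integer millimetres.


cube([3500, 150, 2650]);
translate([0, 4850, 0]) cube([3500, 150, 2650]);
translate([0, 150, 0]) cube([150, 4700, 2650]);
translate([3350, 150, 0]) cube([150, 4700, 2650]);


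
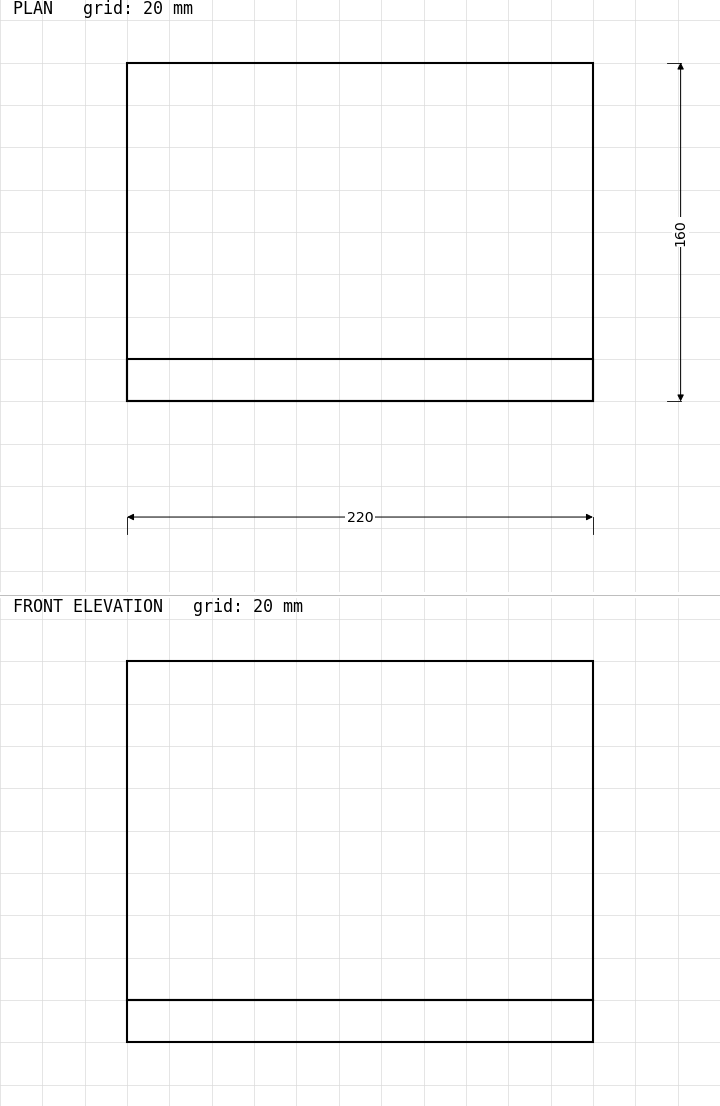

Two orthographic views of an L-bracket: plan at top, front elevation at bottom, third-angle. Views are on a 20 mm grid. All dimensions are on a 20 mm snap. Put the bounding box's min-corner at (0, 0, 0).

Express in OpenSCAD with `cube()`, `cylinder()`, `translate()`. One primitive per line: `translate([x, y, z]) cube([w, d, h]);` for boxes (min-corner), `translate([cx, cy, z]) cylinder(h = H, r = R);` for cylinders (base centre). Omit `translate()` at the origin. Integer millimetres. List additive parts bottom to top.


cube([220, 160, 20]);
translate([0, 0, 20]) cube([220, 20, 160]);


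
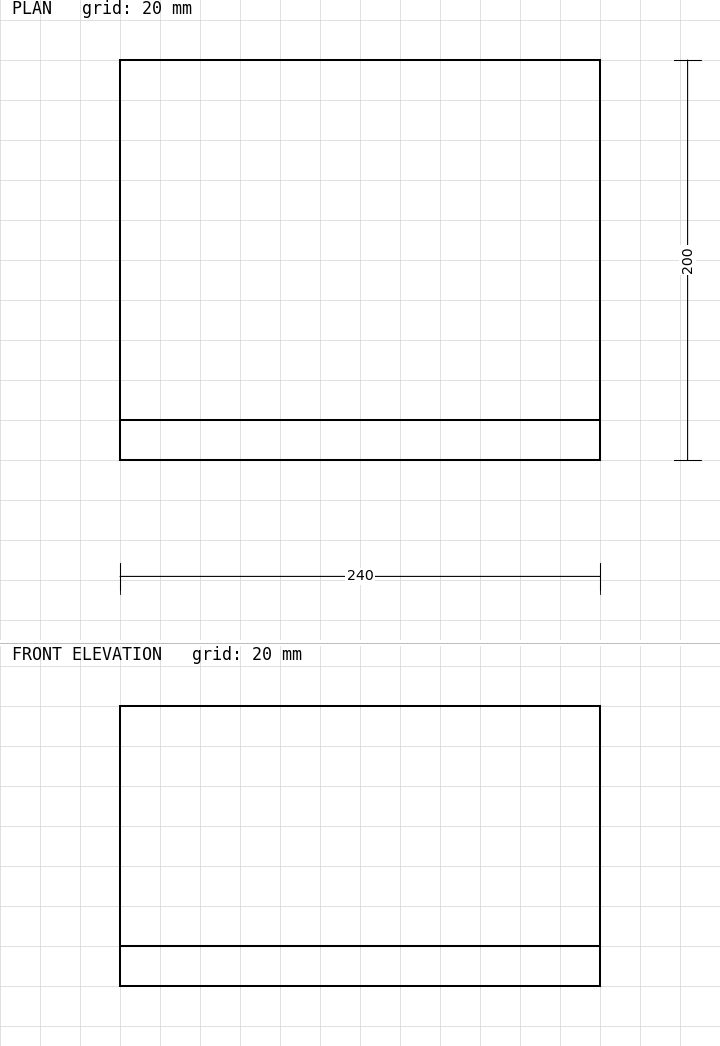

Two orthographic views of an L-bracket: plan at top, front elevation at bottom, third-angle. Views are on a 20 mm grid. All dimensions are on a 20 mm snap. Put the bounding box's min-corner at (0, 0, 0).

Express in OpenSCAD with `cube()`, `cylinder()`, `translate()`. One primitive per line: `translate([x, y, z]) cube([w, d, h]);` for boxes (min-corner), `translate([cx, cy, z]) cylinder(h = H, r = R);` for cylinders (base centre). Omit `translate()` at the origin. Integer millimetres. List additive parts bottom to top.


cube([240, 200, 20]);
translate([0, 0, 20]) cube([240, 20, 120]);


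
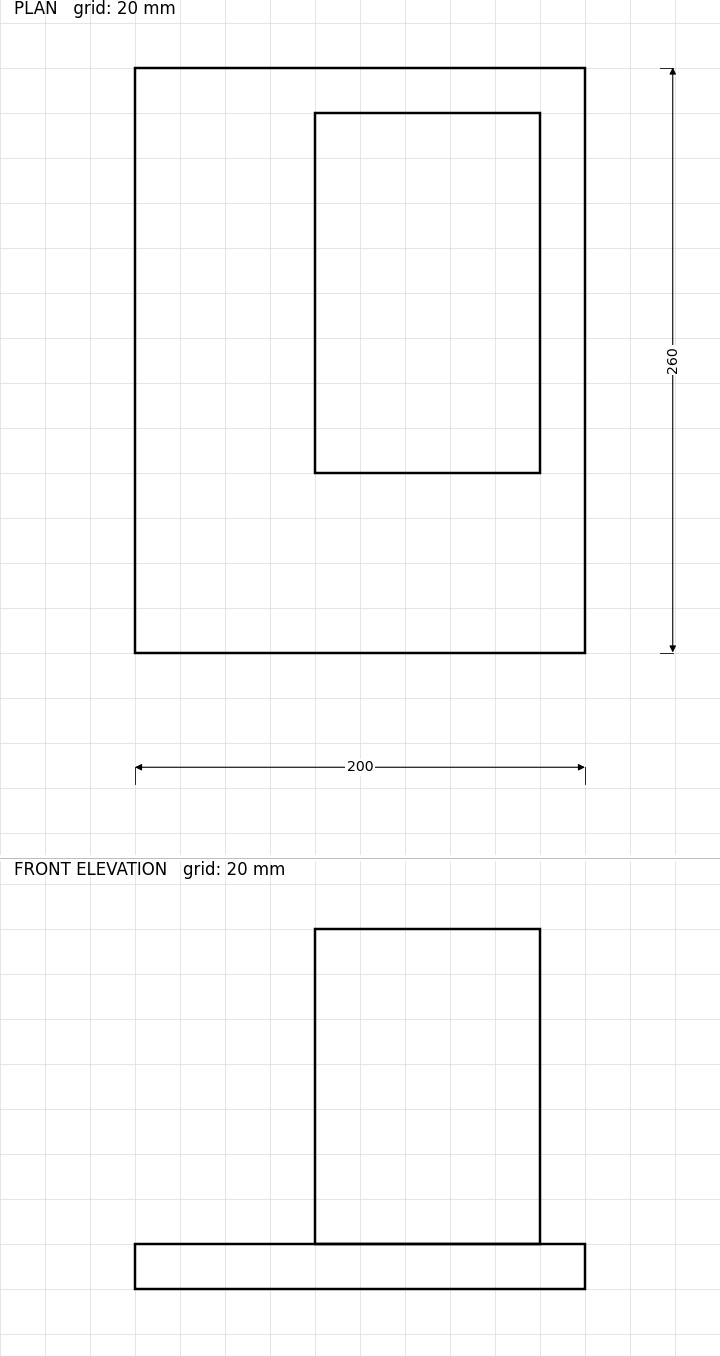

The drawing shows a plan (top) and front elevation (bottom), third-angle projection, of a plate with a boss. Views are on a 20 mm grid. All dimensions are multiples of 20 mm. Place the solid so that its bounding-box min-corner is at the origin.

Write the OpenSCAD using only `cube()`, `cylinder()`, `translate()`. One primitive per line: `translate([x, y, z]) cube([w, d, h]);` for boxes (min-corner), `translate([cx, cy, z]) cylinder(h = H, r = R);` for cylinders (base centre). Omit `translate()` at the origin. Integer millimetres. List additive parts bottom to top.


cube([200, 260, 20]);
translate([80, 80, 20]) cube([100, 160, 140]);
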